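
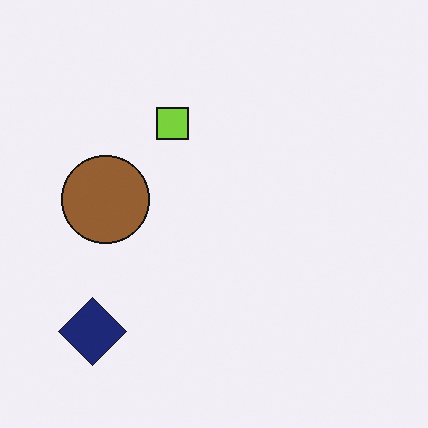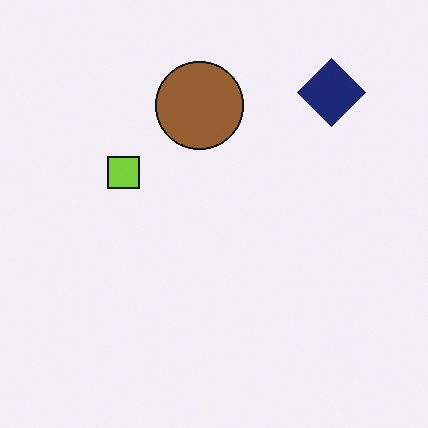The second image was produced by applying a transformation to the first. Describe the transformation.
The second image is the first transposed (reflected across the top-left ↔ bottom-right diagonal).

Shapes have swapped their row and column positions — what was in the top-right is now in the bottom-left — a diagonal reflection.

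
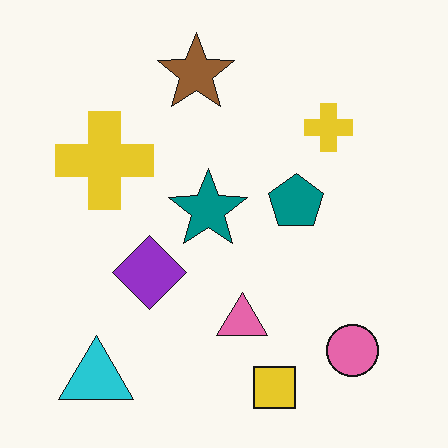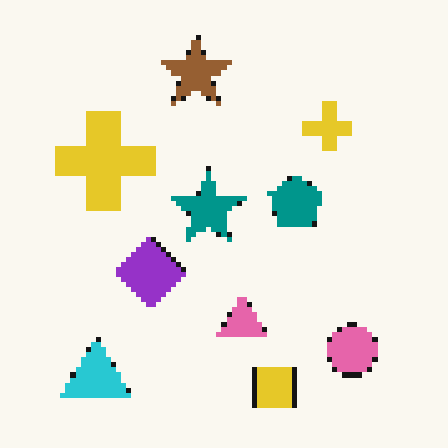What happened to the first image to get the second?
This is the original image lightly pixelated (a mild mosaic effect).

Shapes are reduced to large square blocks; fine edges and outlines are lost — a downscale-then-upscale (mosaic) effect.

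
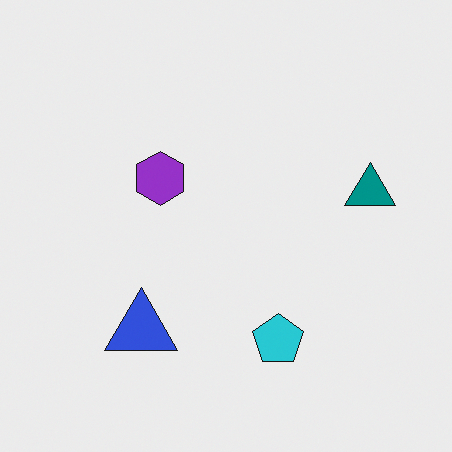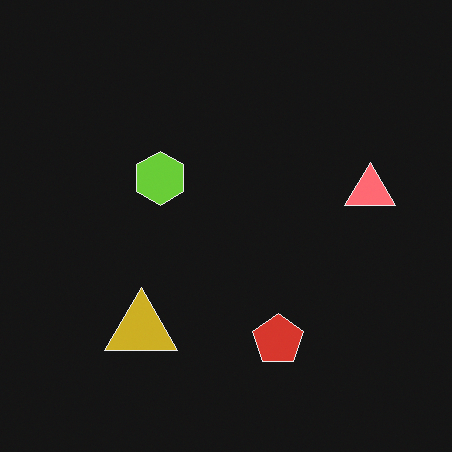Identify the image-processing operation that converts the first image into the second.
Color-inverted (negative).

The light background has become dark and every shape's color is its complement — a photographic negative.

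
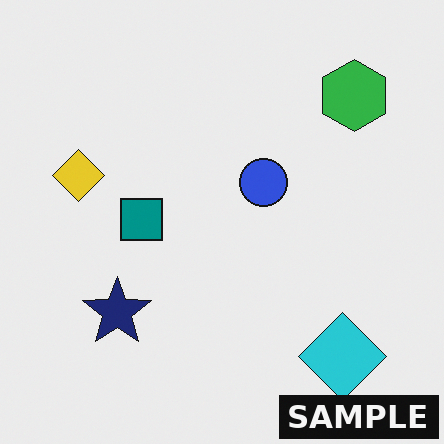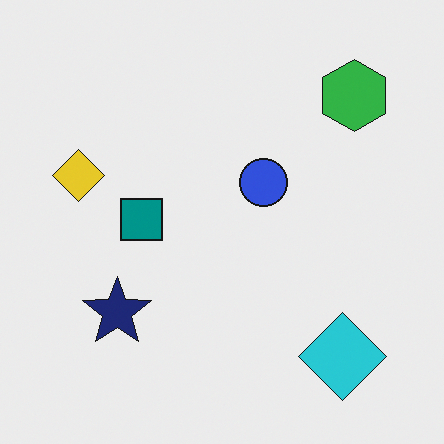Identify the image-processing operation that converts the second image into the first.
The image was watermarked with the text "SAMPLE" in the lower-right corner.

A dark label reading "SAMPLE" appears in the lower-right corner.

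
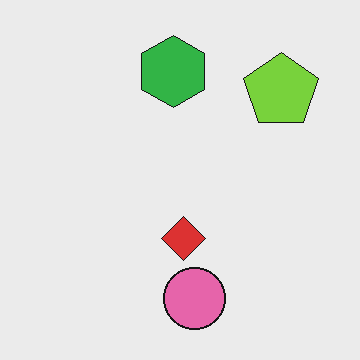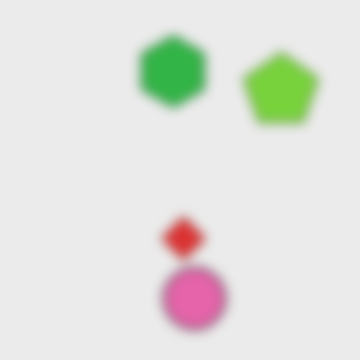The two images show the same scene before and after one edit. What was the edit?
The image was strongly gaussian-blurred.

Shape edges and outlines are uniformly softened across the whole image.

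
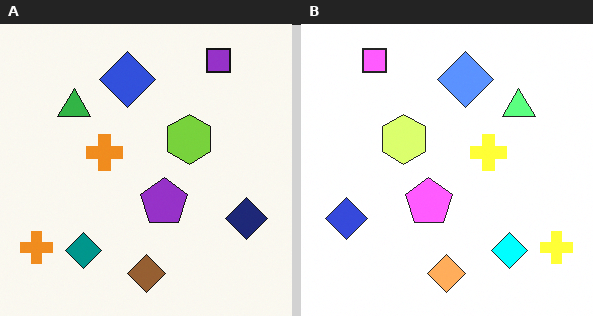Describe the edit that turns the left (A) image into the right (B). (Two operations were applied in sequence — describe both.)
Brightened a lot, then flipped horizontally (left ↔ right).

Every pixel — background and shapes alike — is uniformly brightened. The navy diamond is in the right of the left (A) image and the left of the right (B) — shapes on opposite sides of the vertical midline have swapped in a mirror flip.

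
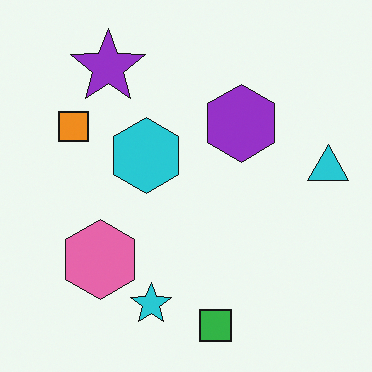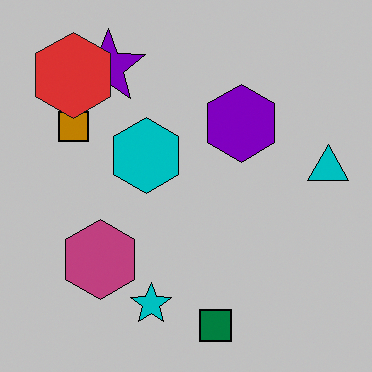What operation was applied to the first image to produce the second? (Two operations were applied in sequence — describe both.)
The second image is the first heavily posterized to just a handful of flat colors, then overlaid with an additional red hexagon.

Each flat color has snapped to a coarser quantized level — most visibly, the near-white background has dropped to a flat grey. A red hexagon appears in the second image that is absent from the first.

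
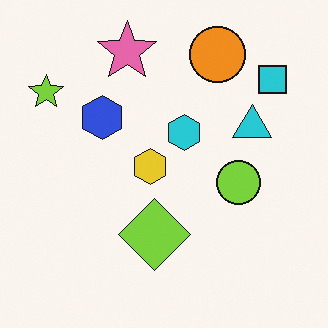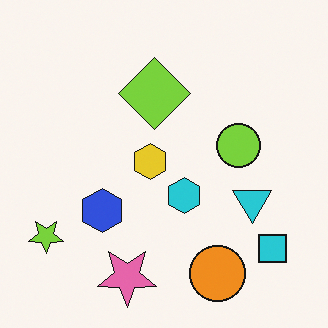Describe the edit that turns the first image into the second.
The transformation is: flipped vertically (top ↔ bottom).

The pink star is in the top of the first image and the bottom of the second — shapes on opposite sides of the horizontal midline have swapped in a mirror flip.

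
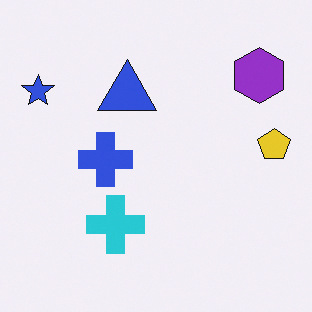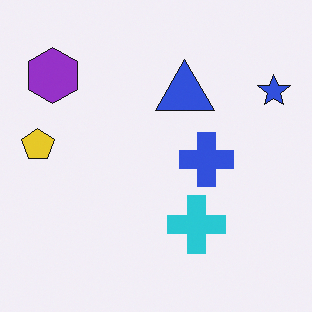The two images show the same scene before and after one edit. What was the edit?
This is the original image flipped horizontally (left ↔ right).

The blue star is in the top-left of the first image and the top-right of the second — shapes on opposite sides of the vertical midline have swapped in a mirror flip.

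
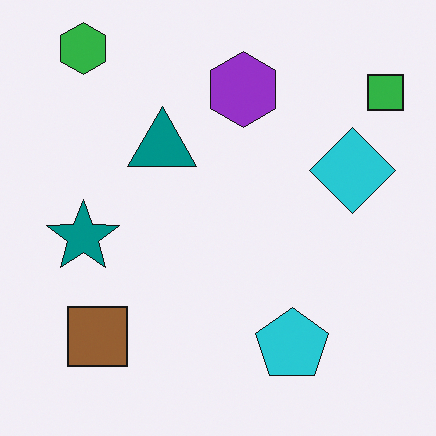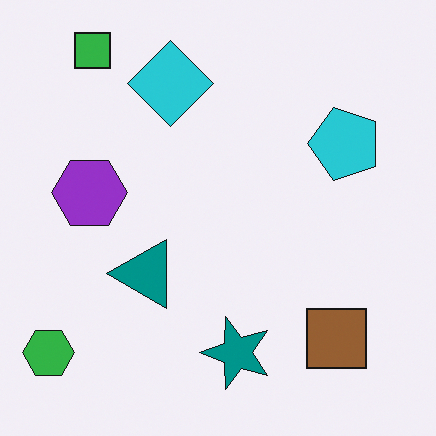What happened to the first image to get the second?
The image was rotated 90° counter-clockwise.

The green hexagon sits in the top-left of the first image and the bottom-left of the second — consistent with a whole-image 90° counter-clockwise rotation.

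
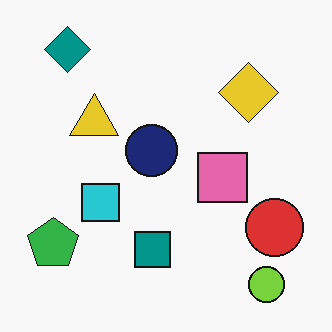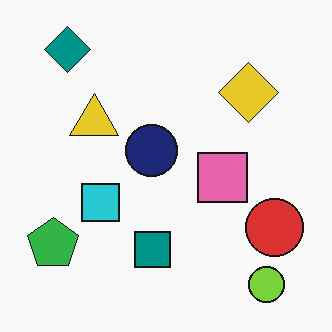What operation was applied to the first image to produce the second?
The image was given moderate JPEG compression.

Blocky 8×8 compression artifacts appear around shape edges and the flat background shows ringing — characteristic JPEG degradation.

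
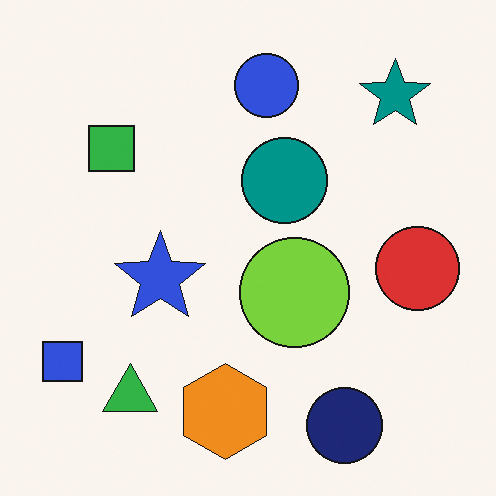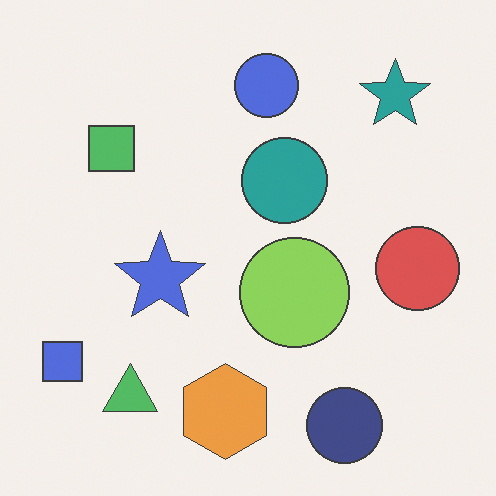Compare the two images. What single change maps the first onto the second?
The image was given slightly reduced contrast.

Tones are pushed toward mid-grey across the whole image — a global contrast change.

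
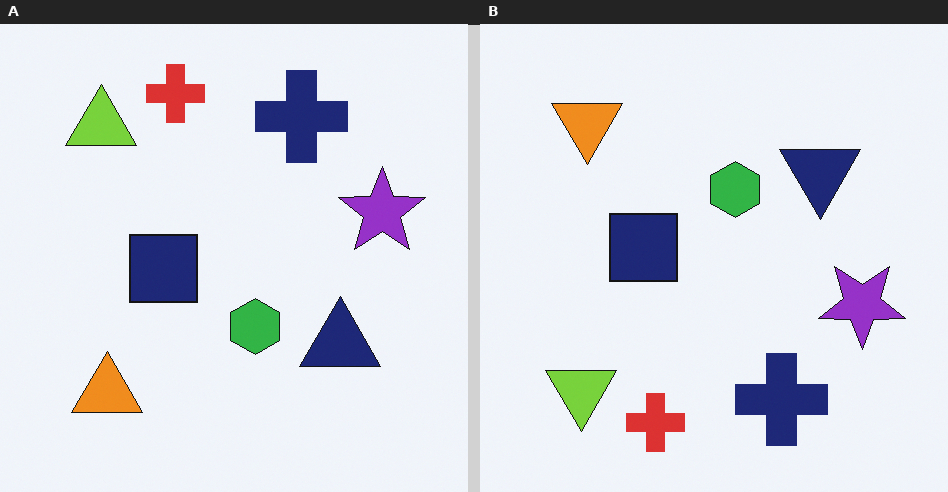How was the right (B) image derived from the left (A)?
Flipped vertically (top ↔ bottom).

The red cross is in the top of the left (A) image and the bottom of the right (B) — shapes on opposite sides of the horizontal midline have swapped in a mirror flip.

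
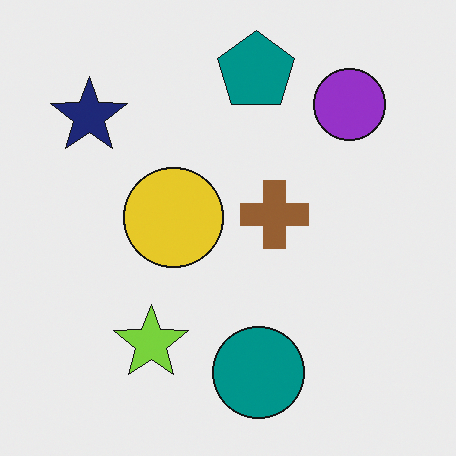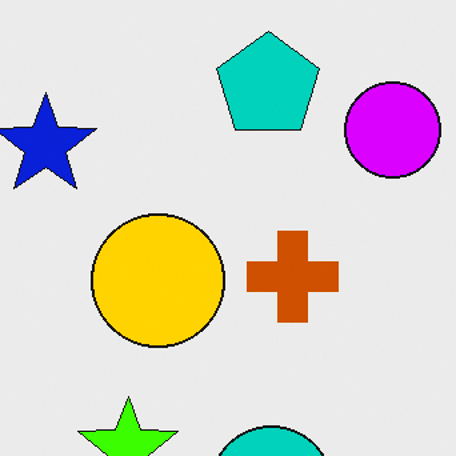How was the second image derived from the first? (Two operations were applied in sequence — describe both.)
The transformation is: cropped to a modestly smaller region and rescaled, then heavily oversaturated.

The visible shapes are larger and the field of view is narrower; shapes near the original edges may be partly or wholly outside the frame — a crop-and-rescale. All colors are more vivid — a global saturation change.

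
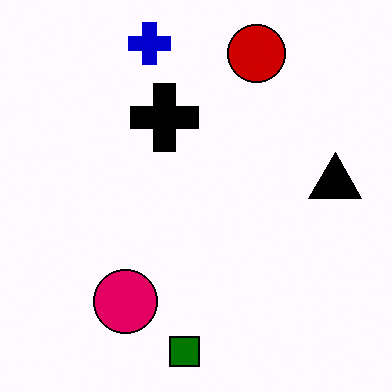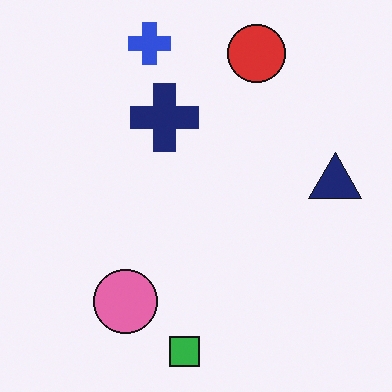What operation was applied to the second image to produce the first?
The image was given much higher contrast.

Tones are pushed away from mid-grey across the whole image — a global contrast change.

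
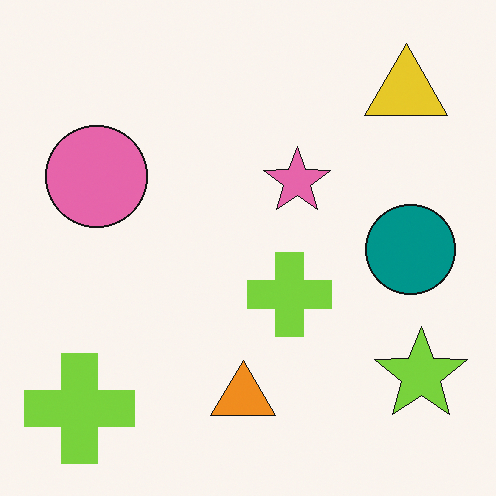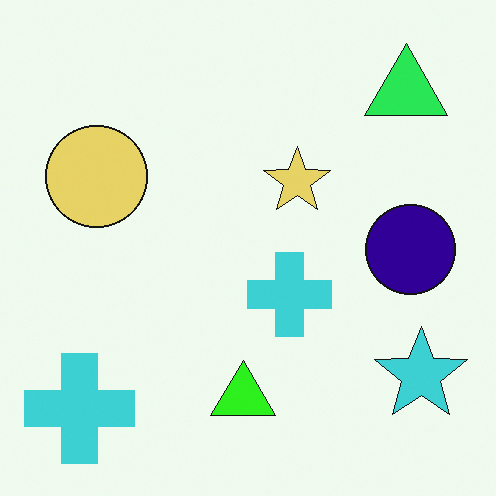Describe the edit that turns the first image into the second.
This is the original image hue-shifted through roughly a third of the color wheel.

Every shape's color has rotated by the same amount around the hue wheel — a uniform hue shift.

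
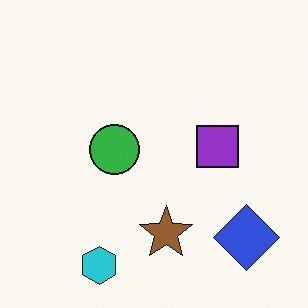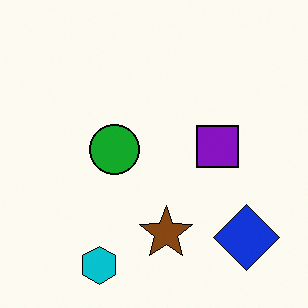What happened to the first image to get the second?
It was given slightly increased contrast.

Tones are pushed away from mid-grey across the whole image — a global contrast change.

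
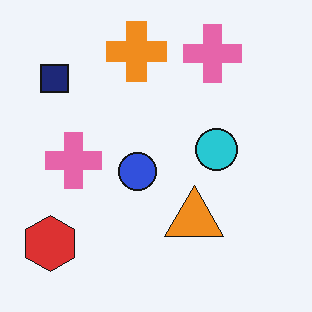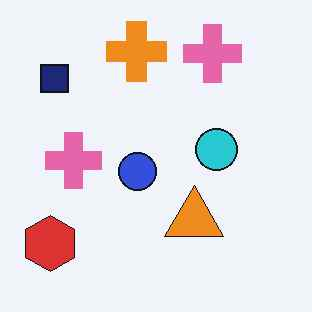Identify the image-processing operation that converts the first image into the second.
This is the original image JPEG-compressed with visible artifacts.

Blocky 8×8 compression artifacts appear around shape edges and the flat background shows ringing — characteristic JPEG degradation.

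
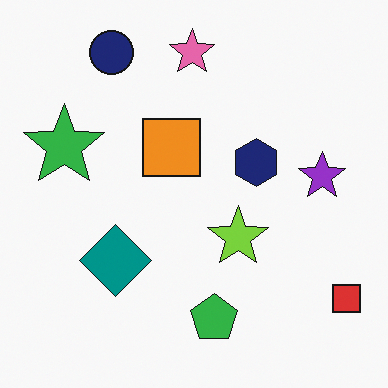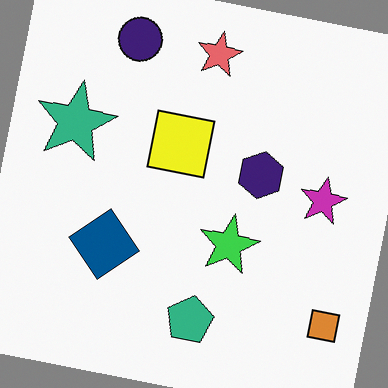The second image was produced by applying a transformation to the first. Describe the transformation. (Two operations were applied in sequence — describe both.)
Hue-shifted slightly, then rotated clockwise by a slight angle.

Every shape's color has rotated by the same amount around the hue wheel — a uniform hue shift. Every shape is tilted by the same angle and the image corners show triangular fill wedges — a whole-image rotation by a non-right angle.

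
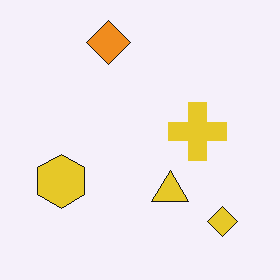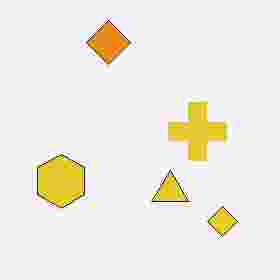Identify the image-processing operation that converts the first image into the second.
Degraded with heavy JPEG compression.

Blocky 8×8 compression artifacts appear around shape edges and the flat background shows ringing — characteristic JPEG degradation.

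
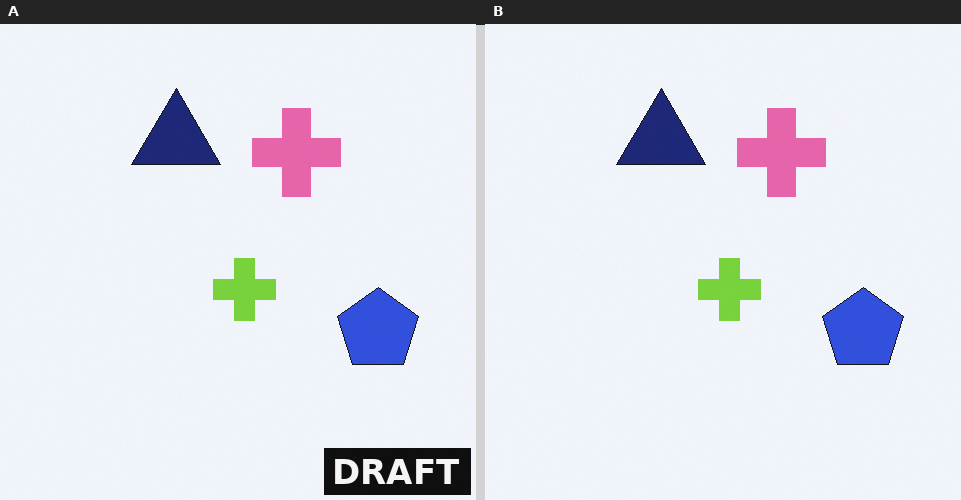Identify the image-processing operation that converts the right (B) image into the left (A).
It was watermarked with the text "DRAFT" in the lower-right corner.

A dark label reading "DRAFT" appears in the lower-right corner.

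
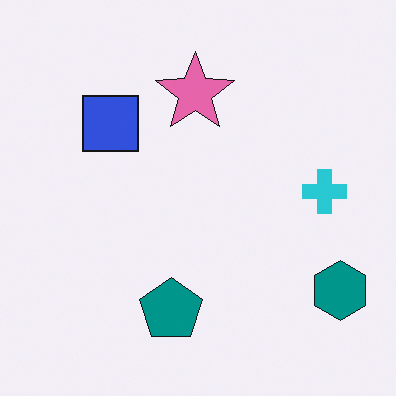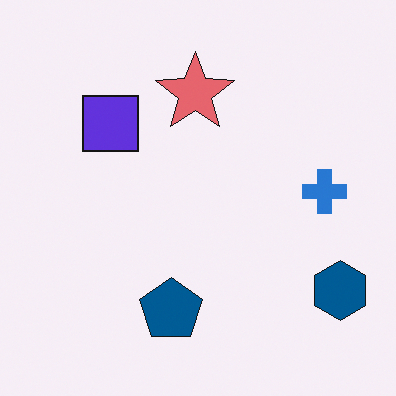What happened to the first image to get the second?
This is the original image hue-shifted by a small amount.

Every shape's color has rotated by the same amount around the hue wheel — a uniform hue shift.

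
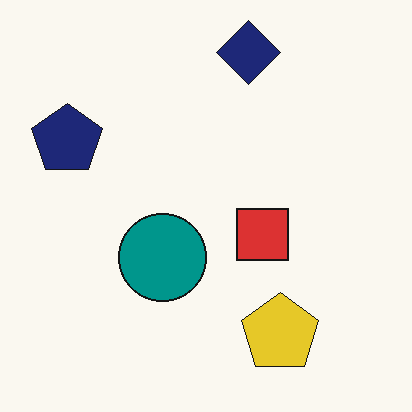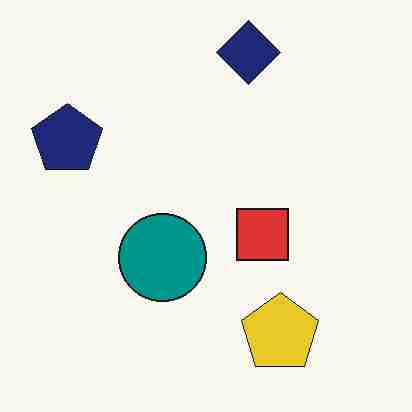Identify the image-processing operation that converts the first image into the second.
The transformation is: heavily JPEG-compressed with obvious blocking artifacts.

Blocky 8×8 compression artifacts appear around shape edges and the flat background shows ringing — characteristic JPEG degradation.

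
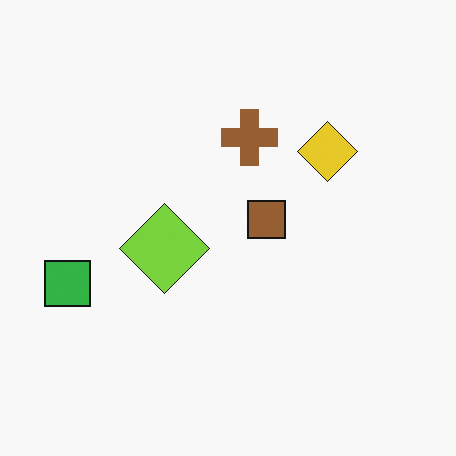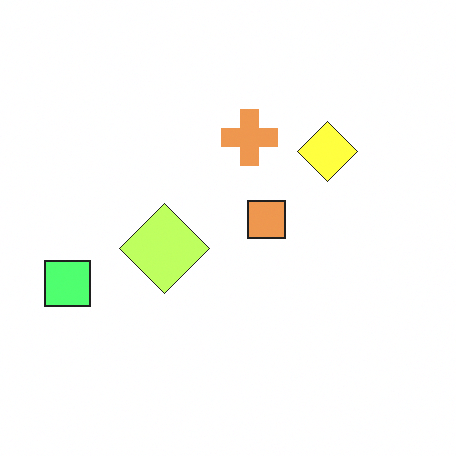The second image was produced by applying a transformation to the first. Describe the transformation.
The transformation is: brightened a lot.

Every pixel — background and shapes alike — is uniformly brightened.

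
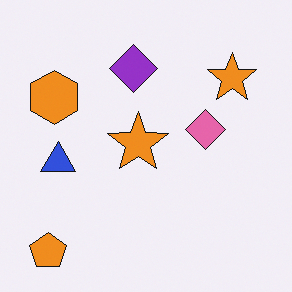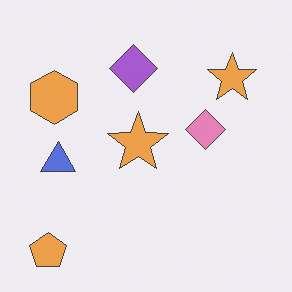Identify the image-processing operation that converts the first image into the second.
The second image is the first given slightly reduced contrast.

Tones are pushed toward mid-grey across the whole image — a global contrast change.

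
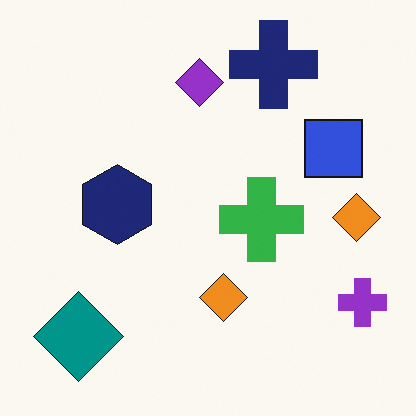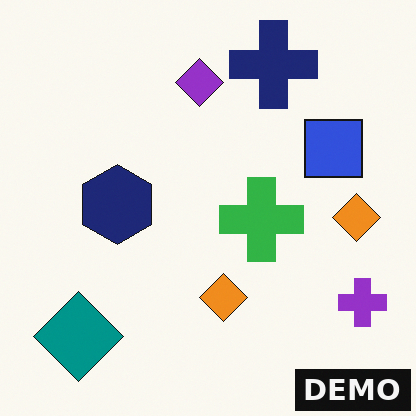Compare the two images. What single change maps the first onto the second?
The transformation is: watermarked with the text "DEMO" in the lower-right corner.

A dark label reading "DEMO" appears in the lower-right corner.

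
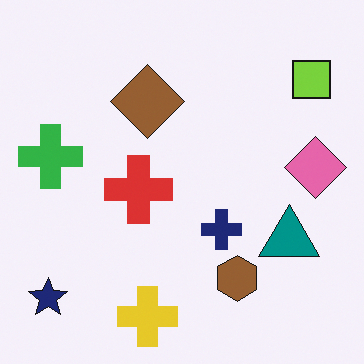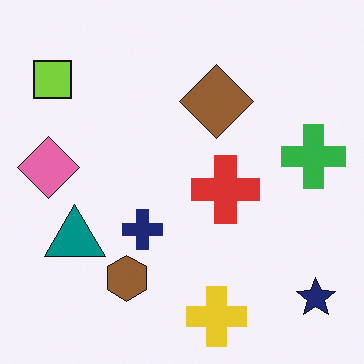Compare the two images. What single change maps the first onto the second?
The image was flipped horizontally (left ↔ right).

The navy star is in the bottom-left of the first image and the bottom-right of the second — shapes on opposite sides of the vertical midline have swapped in a mirror flip.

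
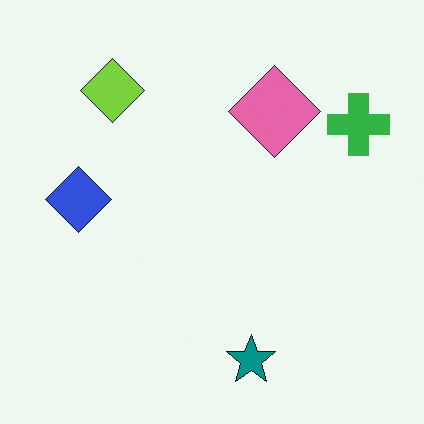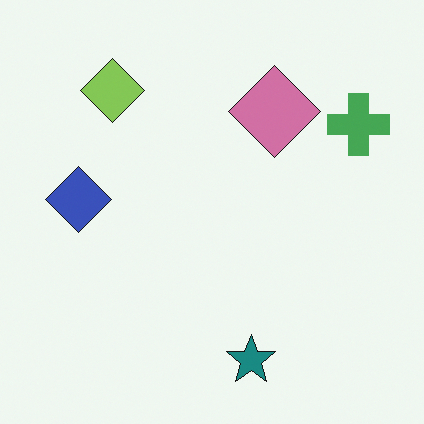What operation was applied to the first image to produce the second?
The transformation is: slightly desaturated.

All colors are more muted and greyish — a global saturation change.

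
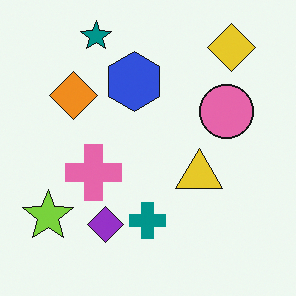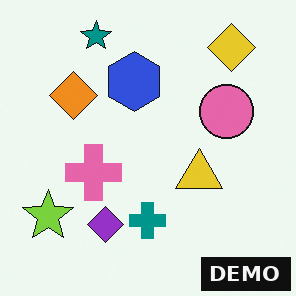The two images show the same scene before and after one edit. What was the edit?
The image was watermarked with the text "DEMO" in the lower-right corner.

A dark label reading "DEMO" appears in the lower-right corner.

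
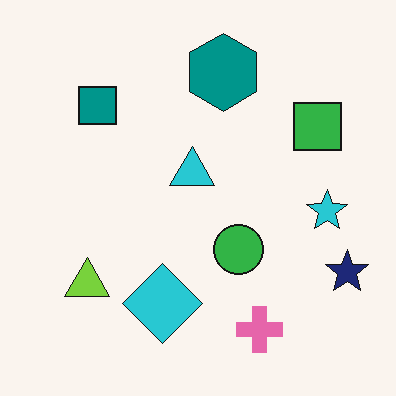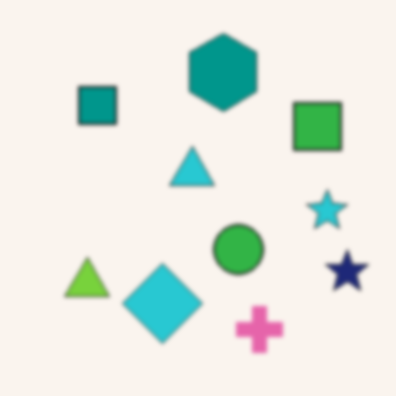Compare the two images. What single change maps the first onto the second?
The transformation is: given a subtle gaussian blur.

Shape edges and outlines are uniformly softened across the whole image.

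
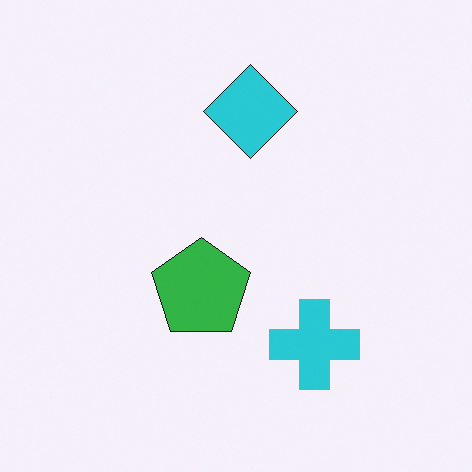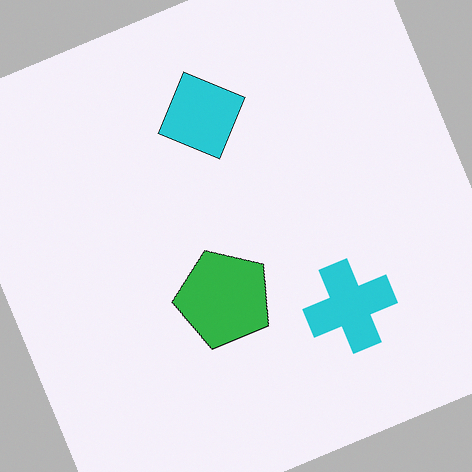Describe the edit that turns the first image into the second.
It was rotated counter-clockwise by a clearly visible amount.

Every shape is tilted by the same angle and the image corners show triangular fill wedges — a whole-image rotation by a non-right angle.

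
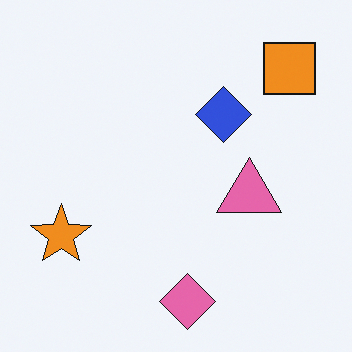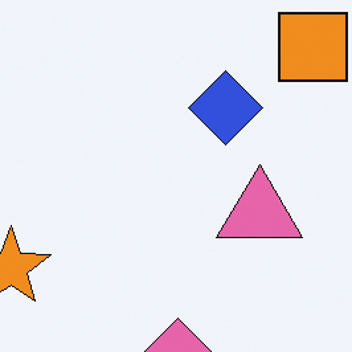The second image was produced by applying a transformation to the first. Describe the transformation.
The transformation is: cropped to a modestly smaller region and rescaled.

The visible shapes are larger and the field of view is narrower; shapes near the original edges may be partly or wholly outside the frame — a crop-and-rescale.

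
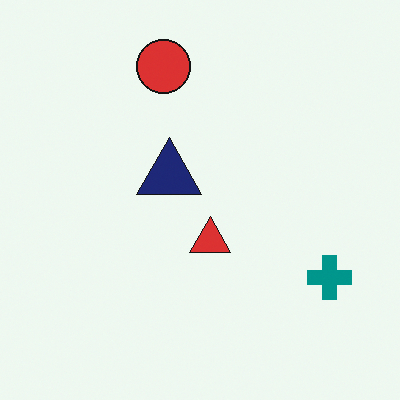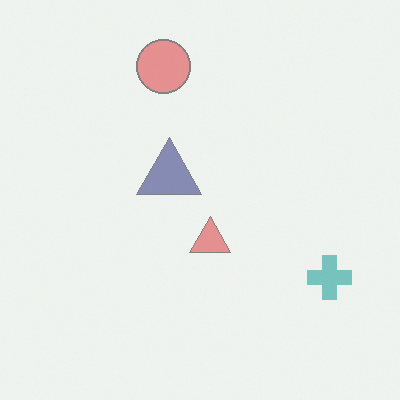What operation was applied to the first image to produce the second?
Given much lower contrast.

Tones are pushed toward mid-grey across the whole image — a global contrast change.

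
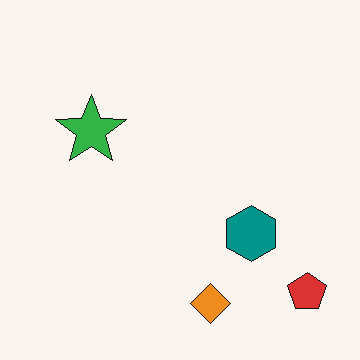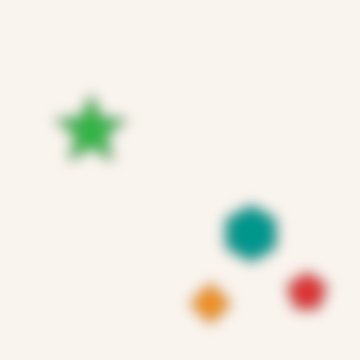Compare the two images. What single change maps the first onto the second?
This is the original image strongly gaussian-blurred.

Shape edges and outlines are uniformly softened across the whole image.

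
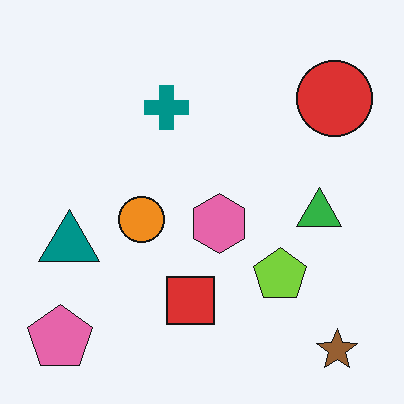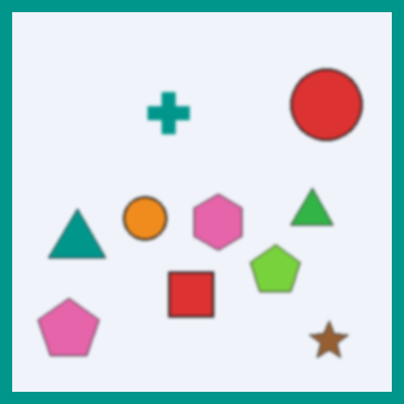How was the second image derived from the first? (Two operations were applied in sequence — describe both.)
The second image is the first given a subtle gaussian blur, then framed with a teal border.

Shape edges and outlines are uniformly softened across the whole image. A solid teal frame runs around the edge of the second image, with the content slightly shrunk inside it.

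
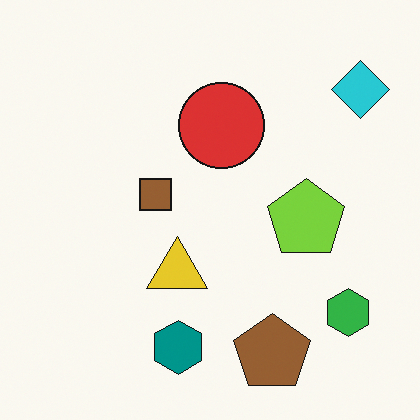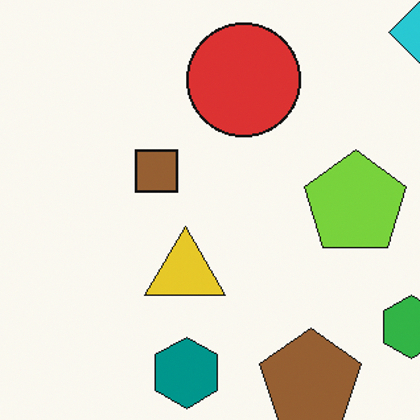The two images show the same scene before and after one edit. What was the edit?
Cropped to a modestly smaller region and rescaled.

The visible shapes are larger and the field of view is narrower; shapes near the original edges may be partly or wholly outside the frame — a crop-and-rescale.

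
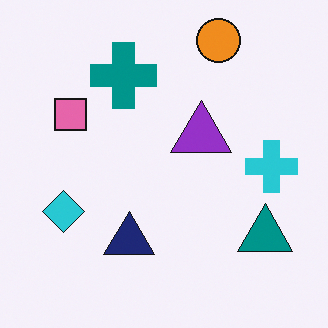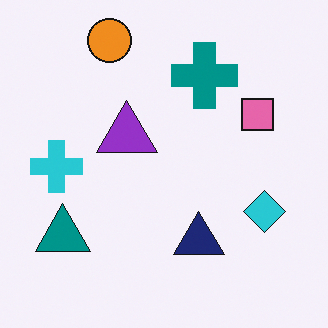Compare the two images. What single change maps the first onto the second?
This is the original image flipped horizontally (left ↔ right).

The cyan cross is in the right of the first image and the left of the second — shapes on opposite sides of the vertical midline have swapped in a mirror flip.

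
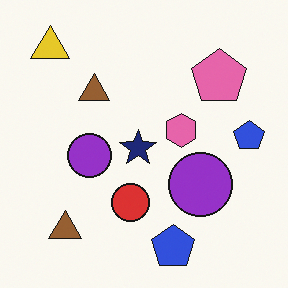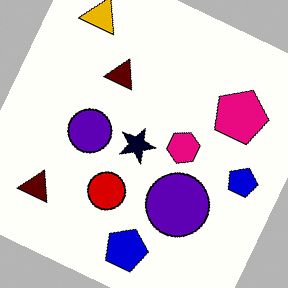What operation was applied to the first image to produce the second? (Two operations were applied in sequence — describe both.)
The image was boosted in contrast, then rotated clockwise by a clearly visible amount.

Tones are pushed away from mid-grey across the whole image — a global contrast change. Every shape is tilted by the same angle and the image corners show triangular fill wedges — a whole-image rotation by a non-right angle.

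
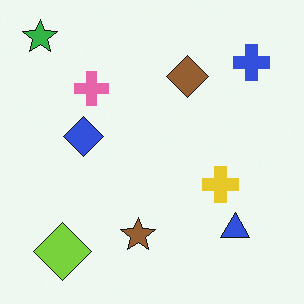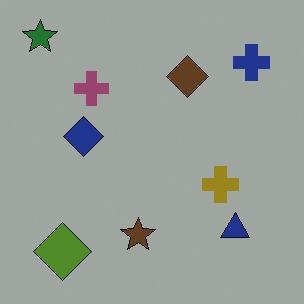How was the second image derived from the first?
This is the original image noticeably darkened.

Every pixel — background and shapes alike — is uniformly darkened.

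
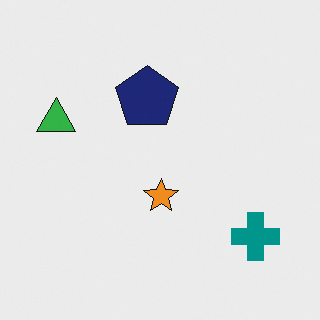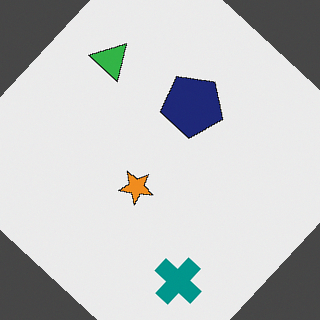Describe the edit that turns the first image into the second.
The image was rotated clockwise by a large amount — several tens of degrees.

Every shape is tilted by the same angle and the image corners show triangular fill wedges — a whole-image rotation by a non-right angle.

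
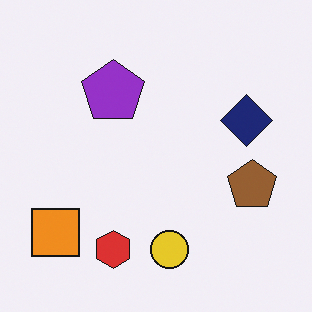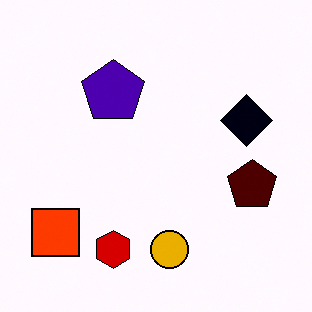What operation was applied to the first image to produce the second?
It was given much higher contrast.

Tones are pushed away from mid-grey across the whole image — a global contrast change.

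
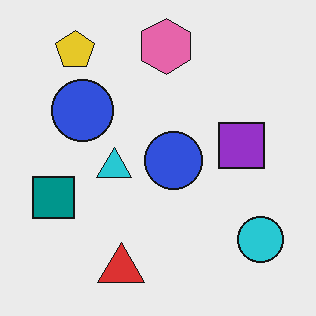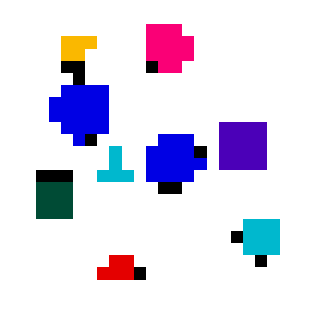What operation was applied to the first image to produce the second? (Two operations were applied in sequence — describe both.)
The image was heavily pixelated into large blocks, then boosted in contrast.

Shapes are reduced to large square blocks; fine edges and outlines are lost — a downscale-then-upscale (mosaic) effect. Tones are pushed away from mid-grey across the whole image — a global contrast change.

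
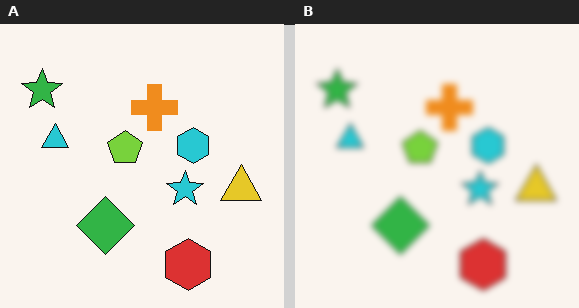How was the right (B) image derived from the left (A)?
This is the original image noticeably gaussian-blurred.

Shape edges and outlines are uniformly softened across the whole image.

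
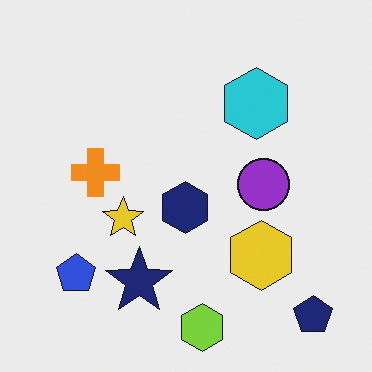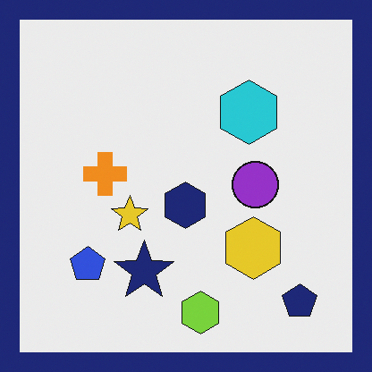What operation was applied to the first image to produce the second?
The transformation is: framed with a navy border.

A solid navy frame runs around the edge of the second image, with the content slightly shrunk inside it.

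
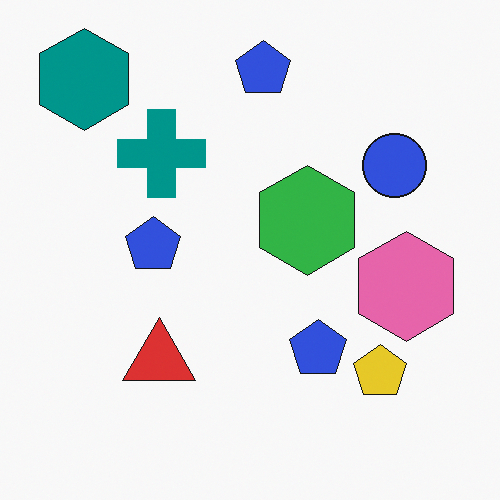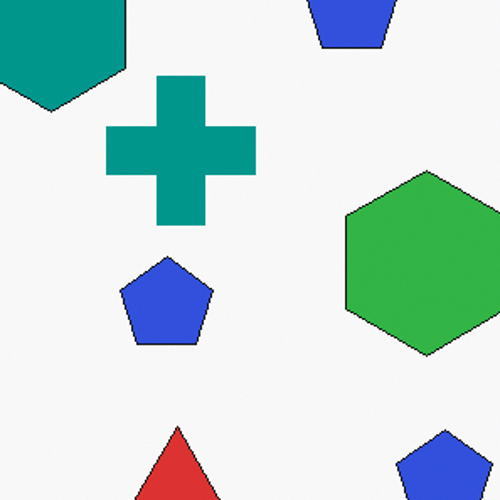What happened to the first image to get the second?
Cropped tightly and scaled back up.

The visible shapes are larger and the field of view is narrower; shapes near the original edges may be partly or wholly outside the frame — a crop-and-rescale.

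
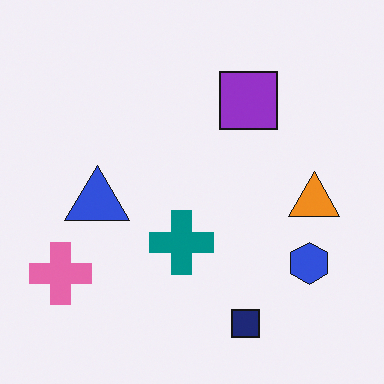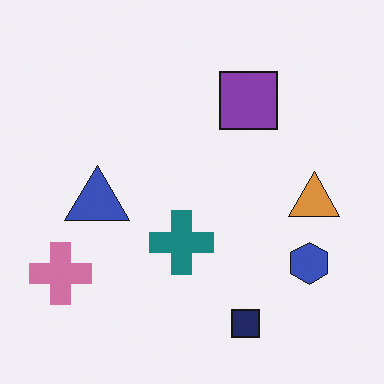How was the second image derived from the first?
The image was slightly desaturated.

All colors are more muted and greyish — a global saturation change.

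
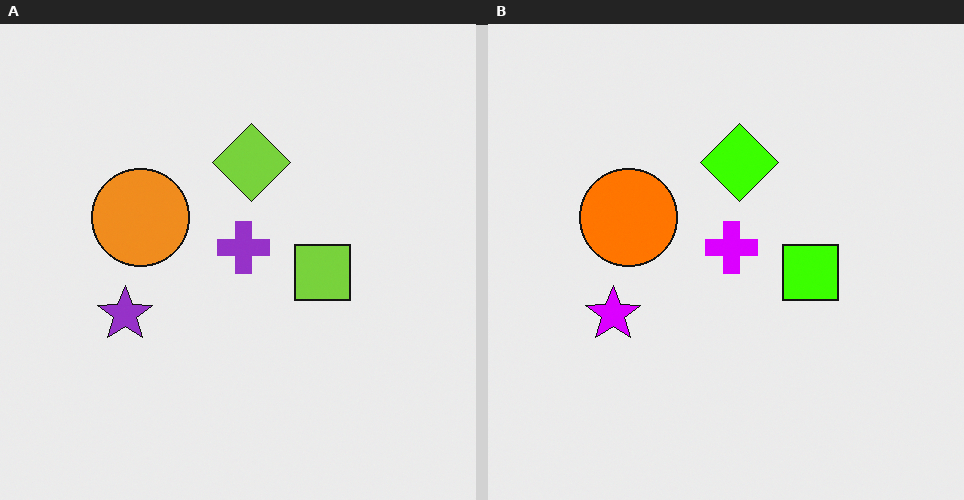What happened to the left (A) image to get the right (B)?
This is the original image heavily oversaturated.

All colors are more vivid — a global saturation change.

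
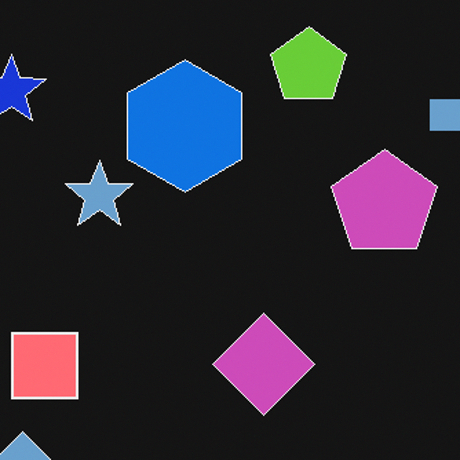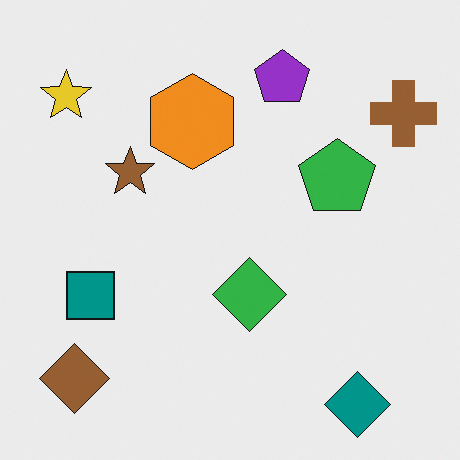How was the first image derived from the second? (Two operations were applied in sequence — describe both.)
The image was color-inverted (negative), then cropped slightly and scaled back up.

The light background has become dark and every shape's color is its complement — a photographic negative. The visible shapes are larger and the field of view is narrower; shapes near the original edges may be partly or wholly outside the frame — a crop-and-rescale.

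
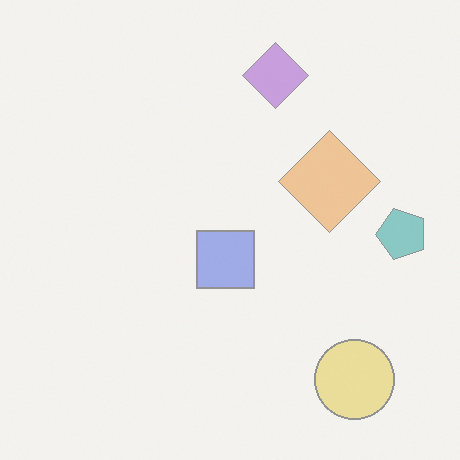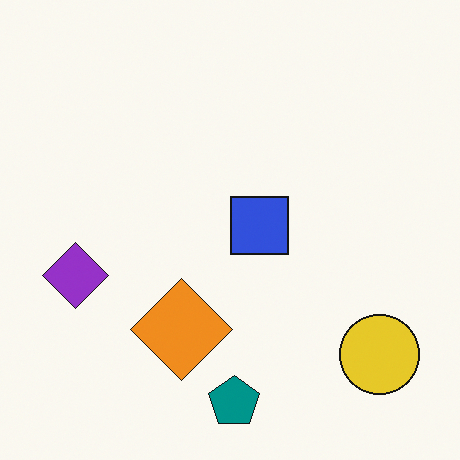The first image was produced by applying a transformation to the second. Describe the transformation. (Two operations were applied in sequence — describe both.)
This is the original image transposed (reflected across the top-left ↔ bottom-right diagonal), then given much lower contrast.

Shapes have swapped their row and column positions — what was in the top-right is now in the bottom-left — a diagonal reflection. Tones are pushed toward mid-grey across the whole image — a global contrast change.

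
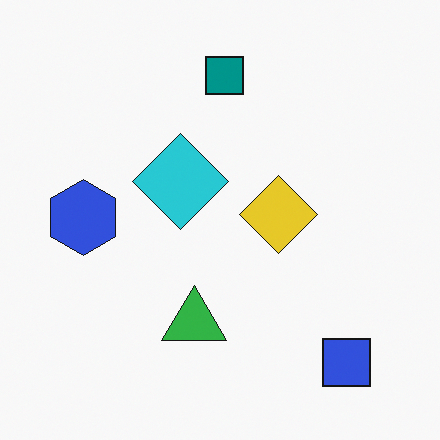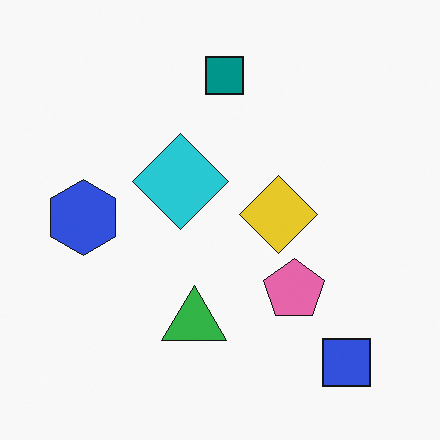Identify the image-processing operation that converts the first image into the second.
The second image is the first overlaid with an additional pink pentagon.

A pink pentagon appears in the second image that is absent from the first.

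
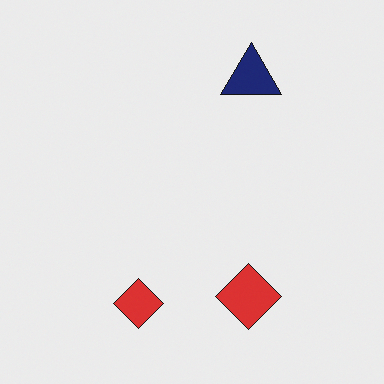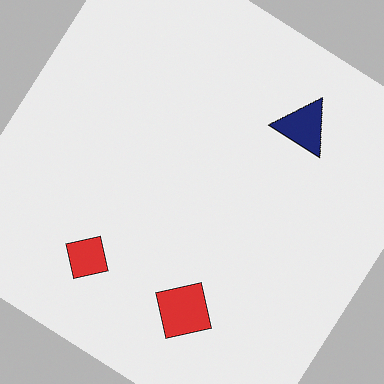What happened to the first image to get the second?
The second image is the first rotated clockwise by a large amount — several tens of degrees.

Every shape is tilted by the same angle and the image corners show triangular fill wedges — a whole-image rotation by a non-right angle.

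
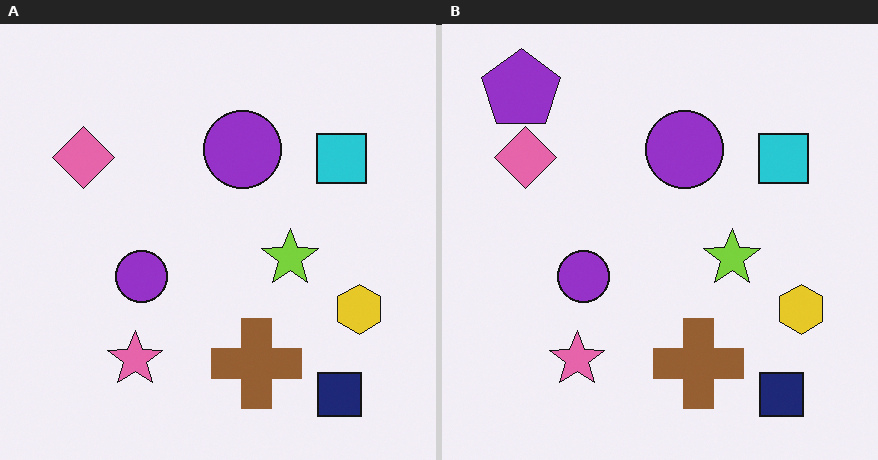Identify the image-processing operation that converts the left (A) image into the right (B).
It was overlaid with an additional purple pentagon.

A purple pentagon appears in the right (B) image that is absent from the left (A).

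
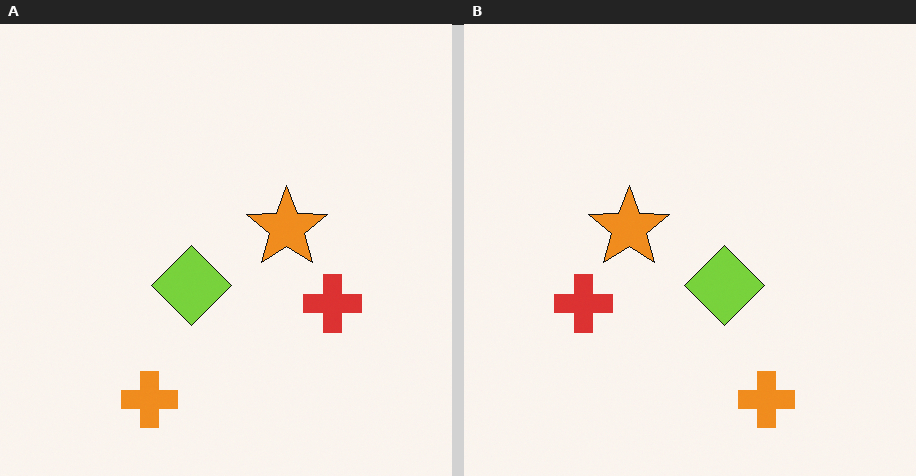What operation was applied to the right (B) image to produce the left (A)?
This is the original image flipped horizontally (left ↔ right).

The red cross is in the left of the right (B) image and the right of the left (A) — shapes on opposite sides of the vertical midline have swapped in a mirror flip.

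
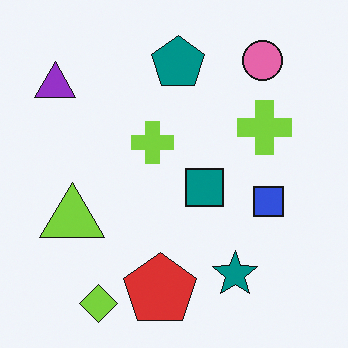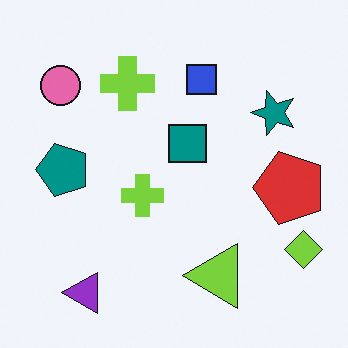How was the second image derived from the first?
Rotated 90° counter-clockwise.

The lime diamond sits in the bottom-left of the first image and the bottom-right of the second — consistent with a whole-image 90° counter-clockwise rotation.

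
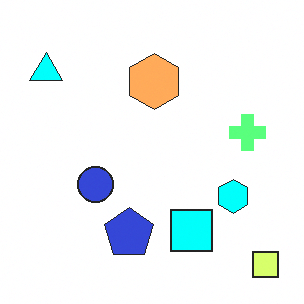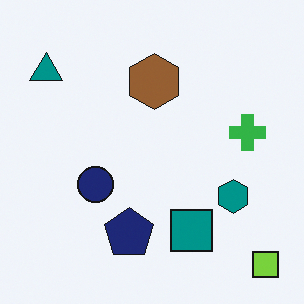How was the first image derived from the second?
The first image is the second brightened a lot.

Every pixel — background and shapes alike — is uniformly brightened.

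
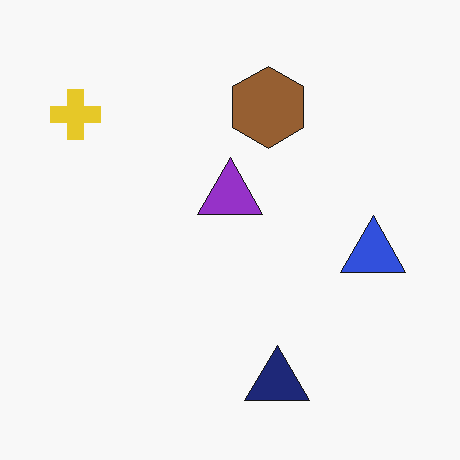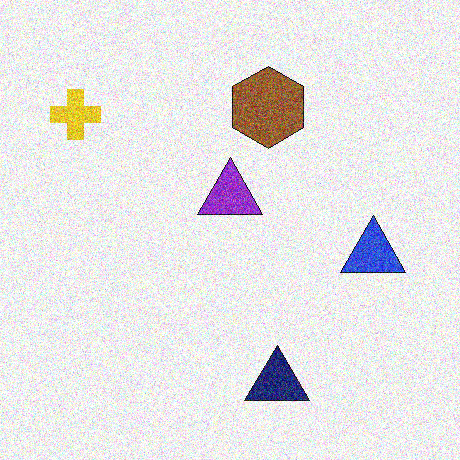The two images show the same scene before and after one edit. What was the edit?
The image was degraded with strong gaussian noise.

Random speckle covers the whole image, including the flat background.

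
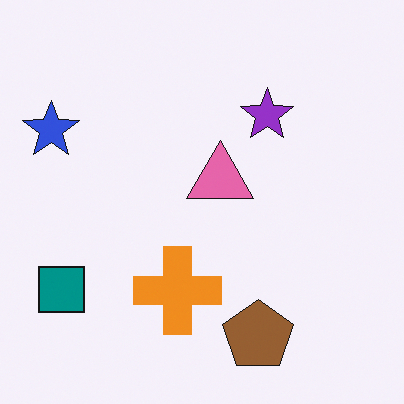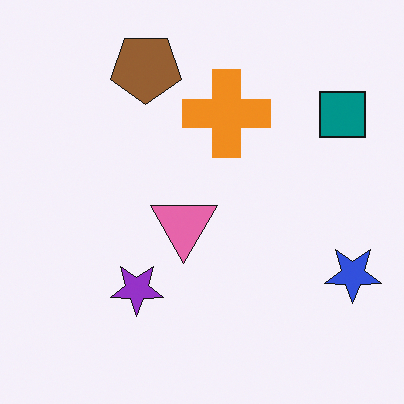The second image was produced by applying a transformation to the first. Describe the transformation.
The image was rotated 180°.

The blue star sits in the top-left of the first image and the bottom-right of the second — consistent with a whole-image 180° rotation.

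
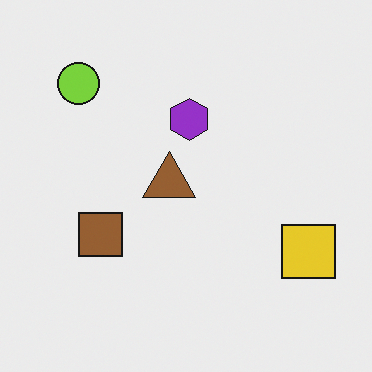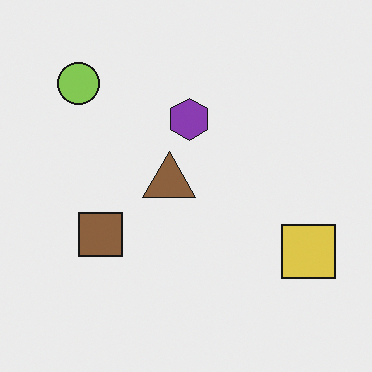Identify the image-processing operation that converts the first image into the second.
The image was slightly desaturated.

All colors are more muted and greyish — a global saturation change.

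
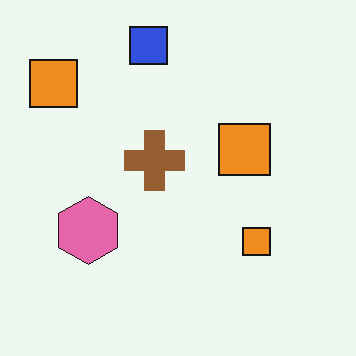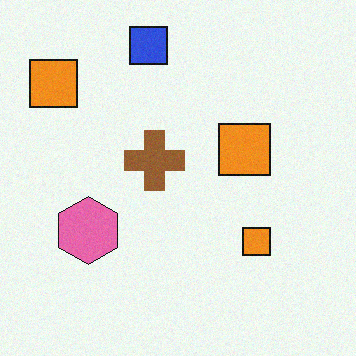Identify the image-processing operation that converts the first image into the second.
The transformation is: degraded with subtle gaussian noise.

Random speckle covers the whole image, including the flat background.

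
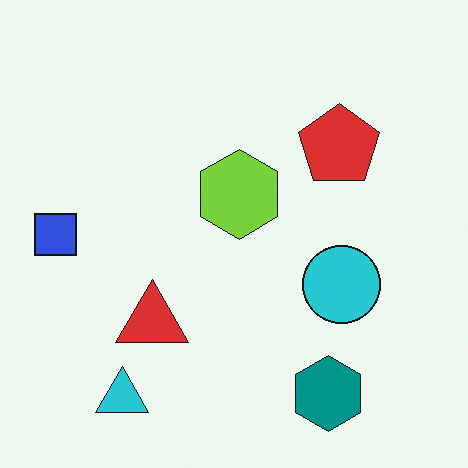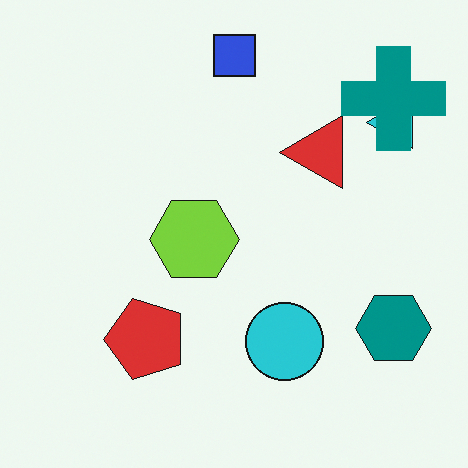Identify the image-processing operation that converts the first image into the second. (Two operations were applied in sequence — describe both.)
The second image is the first transposed (reflected across the top-left ↔ bottom-right diagonal), then overlaid with an additional teal cross.

Shapes have swapped their row and column positions — what was in the top-right is now in the bottom-left — a diagonal reflection. A teal cross appears in the second image that is absent from the first.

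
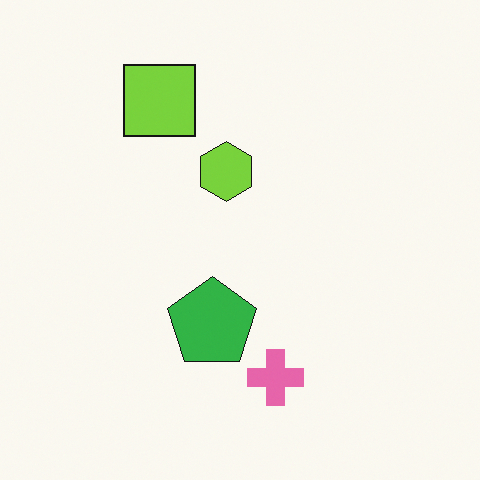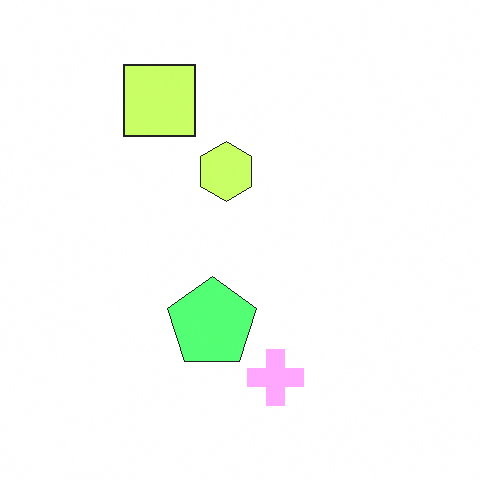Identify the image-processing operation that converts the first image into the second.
It was substantially brightened.

Every pixel — background and shapes alike — is uniformly brightened.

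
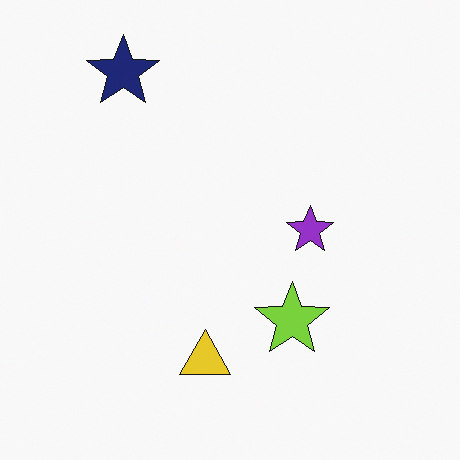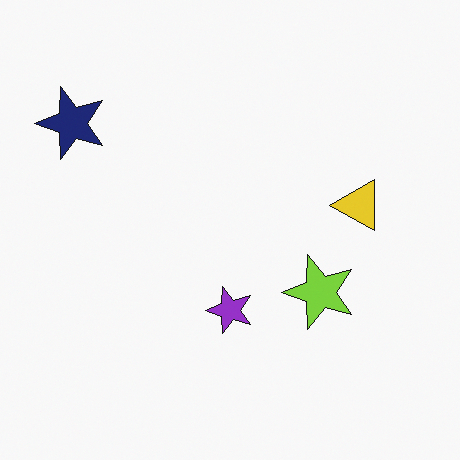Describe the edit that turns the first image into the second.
Transposed (reflected across the top-left ↔ bottom-right diagonal).

Shapes have swapped their row and column positions — what was in the top-right is now in the bottom-left — a diagonal reflection.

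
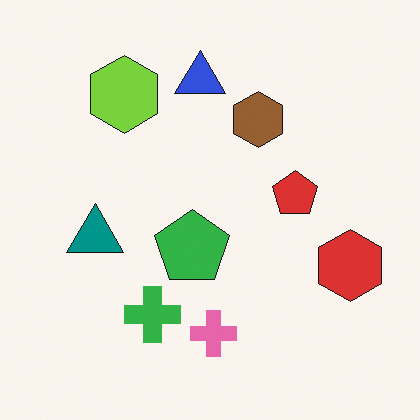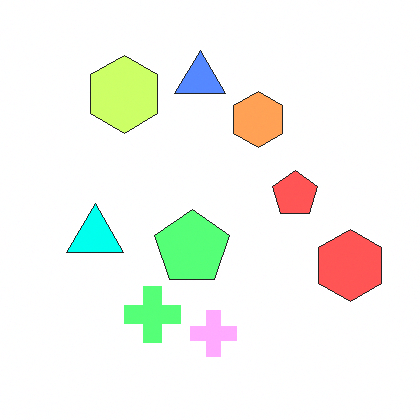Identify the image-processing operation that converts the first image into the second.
The image was brightened a lot.

Every pixel — background and shapes alike — is uniformly brightened.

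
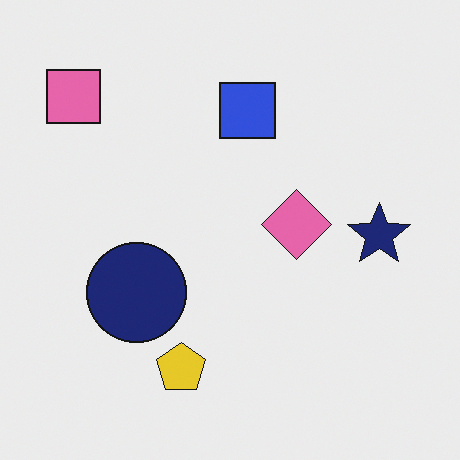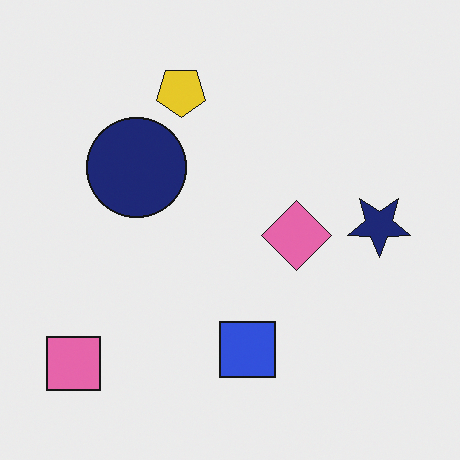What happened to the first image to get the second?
Flipped vertically (top ↔ bottom).

The yellow pentagon is in the bottom of the first image and the top of the second — shapes on opposite sides of the horizontal midline have swapped in a mirror flip.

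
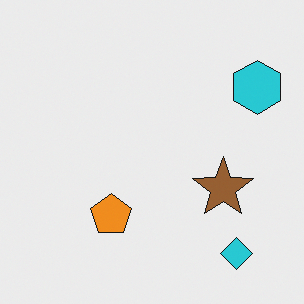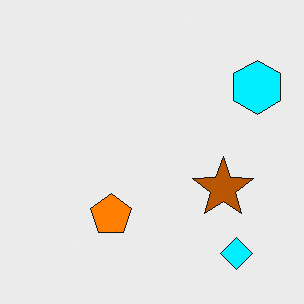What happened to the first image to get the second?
The second image is the first made much more vivid (saturation change).

All colors are more vivid — a global saturation change.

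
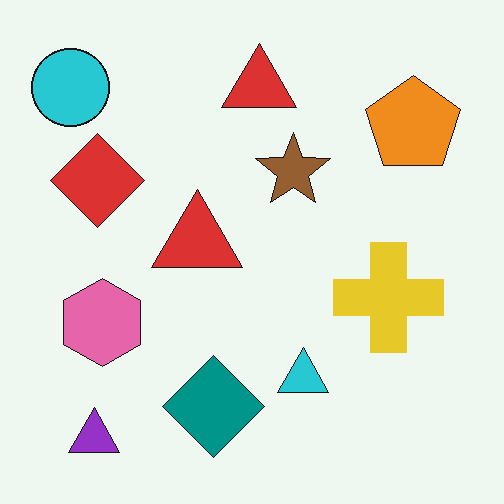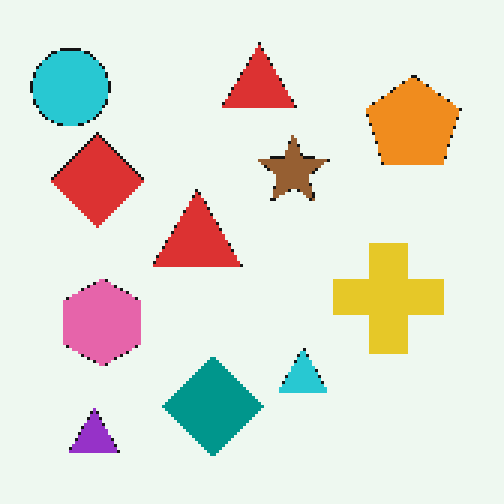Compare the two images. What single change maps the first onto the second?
The transformation is: mildly pixelated.

Shapes are reduced to large square blocks; fine edges and outlines are lost — a downscale-then-upscale (mosaic) effect.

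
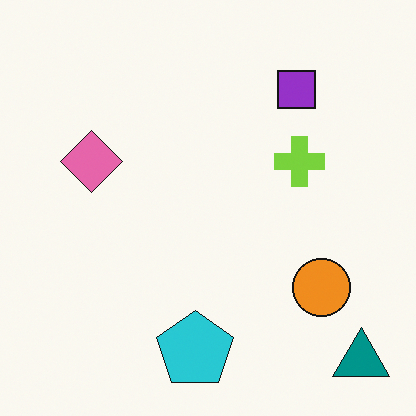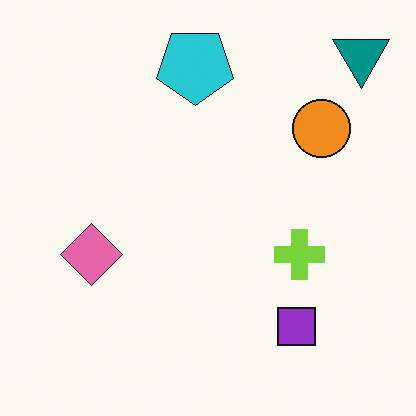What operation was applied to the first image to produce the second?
It was flipped vertically (top ↔ bottom).

The teal triangle is in the bottom-right of the first image and the top-right of the second — shapes on opposite sides of the horizontal midline have swapped in a mirror flip.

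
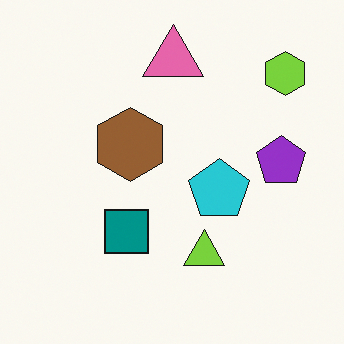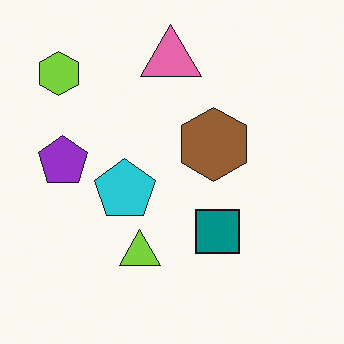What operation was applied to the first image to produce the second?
The second image is the first flipped horizontally (left ↔ right).

The lime hexagon is in the top-right of the first image and the top-left of the second — shapes on opposite sides of the vertical midline have swapped in a mirror flip.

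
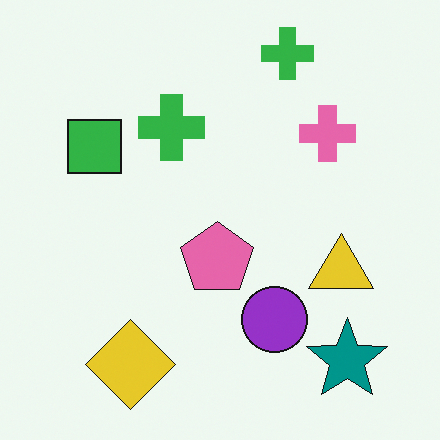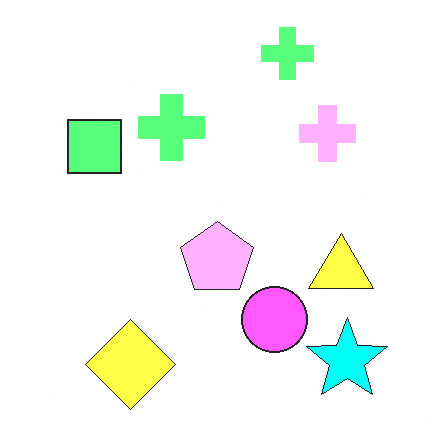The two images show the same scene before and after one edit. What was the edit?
The second image is the first brightened a lot.

Every pixel — background and shapes alike — is uniformly brightened.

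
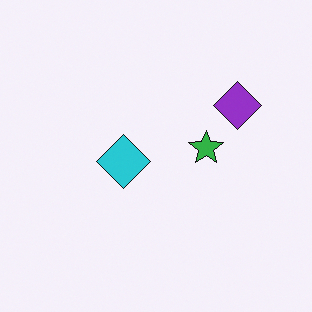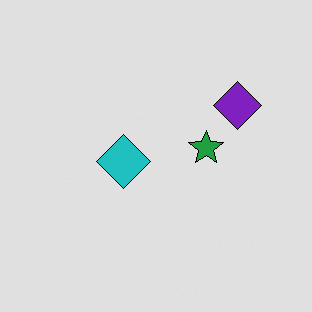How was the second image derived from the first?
Posterized to a reduced palette.

Each flat color has snapped to a coarser quantized level — most visibly, the near-white background has dropped to a flat grey.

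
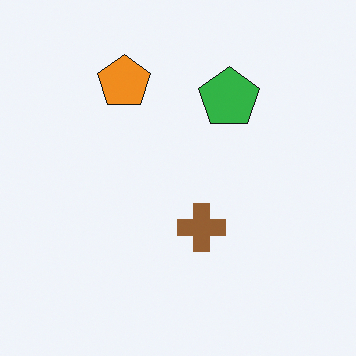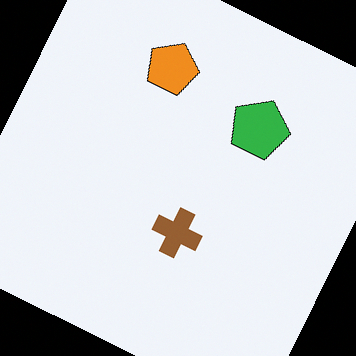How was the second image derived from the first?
The second image is the first rotated clockwise by a moderate amount.

Every shape is tilted by the same angle and the image corners show triangular fill wedges — a whole-image rotation by a non-right angle.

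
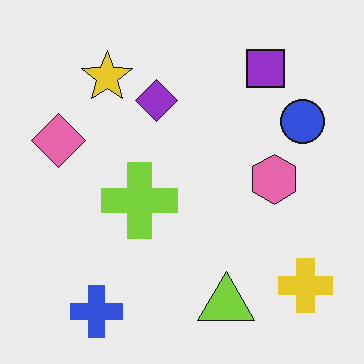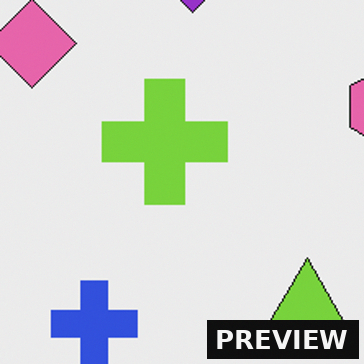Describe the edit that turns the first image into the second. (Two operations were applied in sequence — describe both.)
This is the original image cropped tightly and scaled back up, then watermarked with the text "PREVIEW" in the lower-right corner.

The visible shapes are larger and the field of view is narrower; shapes near the original edges may be partly or wholly outside the frame — a crop-and-rescale. A dark label reading "PREVIEW" appears in the lower-right corner.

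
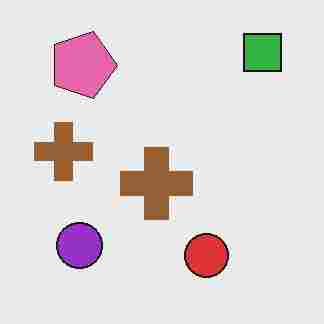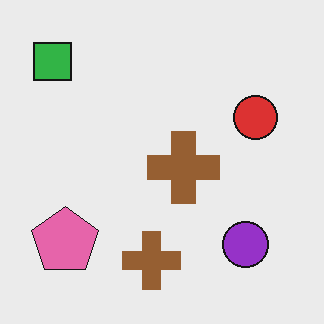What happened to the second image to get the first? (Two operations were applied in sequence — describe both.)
The transformation is: rotated 90° clockwise, then heavily JPEG-compressed with obvious blocking artifacts.

The green square sits in the top-left of the second image and the top-right of the first — consistent with a whole-image 90° clockwise rotation. Blocky 8×8 compression artifacts appear around shape edges and the flat background shows ringing — characteristic JPEG degradation.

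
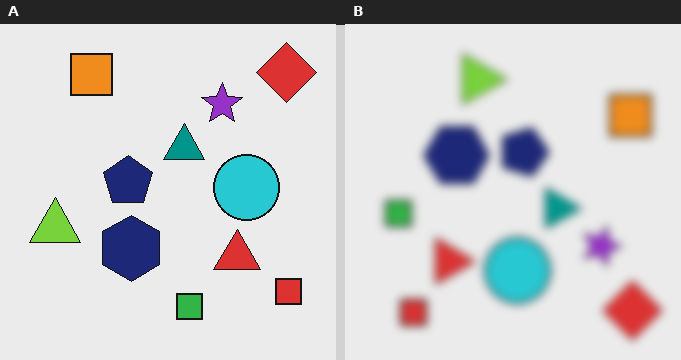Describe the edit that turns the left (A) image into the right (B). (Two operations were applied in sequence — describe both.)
Rotated 90° clockwise, then moderately blurred.

The red diamond sits in the top-right of the left (A) image and the bottom-right of the right (B) — consistent with a whole-image 90° clockwise rotation. Shape edges and outlines are uniformly softened across the whole image.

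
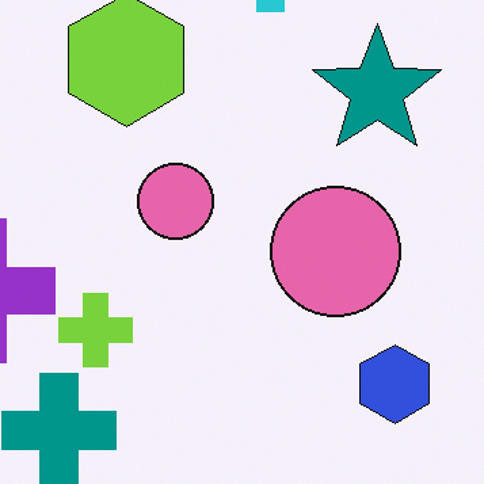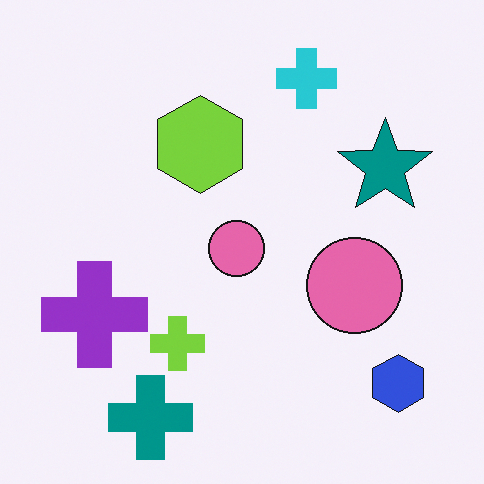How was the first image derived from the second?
Cropped slightly and scaled back up.

The visible shapes are larger and the field of view is narrower; shapes near the original edges may be partly or wholly outside the frame — a crop-and-rescale.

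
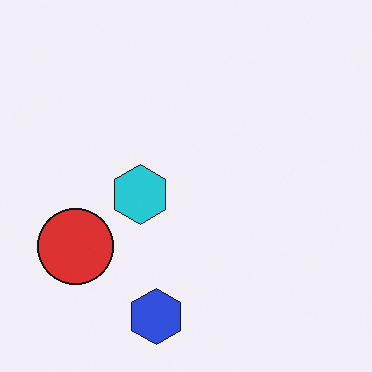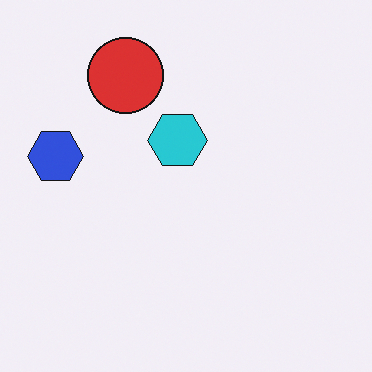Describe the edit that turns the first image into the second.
Rotated 90° clockwise.

The blue hexagon sits in the bottom of the first image and the left of the second — consistent with a whole-image 90° clockwise rotation.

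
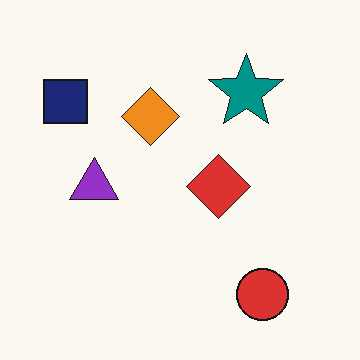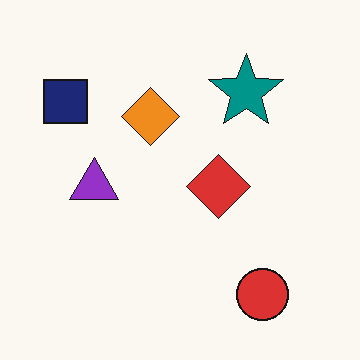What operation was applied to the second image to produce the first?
The first image is the second JPEG-compressed with visible artifacts.

Blocky 8×8 compression artifacts appear around shape edges and the flat background shows ringing — characteristic JPEG degradation.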